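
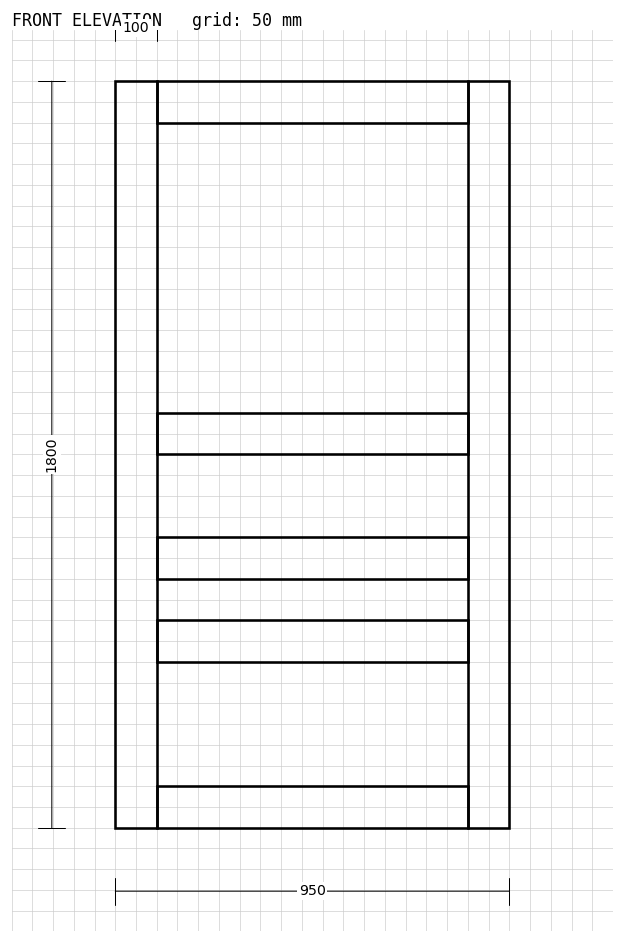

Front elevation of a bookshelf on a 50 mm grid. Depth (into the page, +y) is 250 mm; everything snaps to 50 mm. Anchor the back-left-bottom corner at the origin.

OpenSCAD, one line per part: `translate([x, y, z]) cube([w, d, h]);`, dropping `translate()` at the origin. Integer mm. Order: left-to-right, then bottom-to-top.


cube([100, 250, 1800]);
translate([100, 0, 0]) cube([750, 250, 100]);
translate([100, 0, 400]) cube([750, 250, 100]);
translate([100, 0, 600]) cube([750, 250, 100]);
translate([100, 0, 900]) cube([750, 250, 100]);
translate([100, 0, 1700]) cube([750, 250, 100]);
translate([850, 0, 0]) cube([100, 250, 1800]);


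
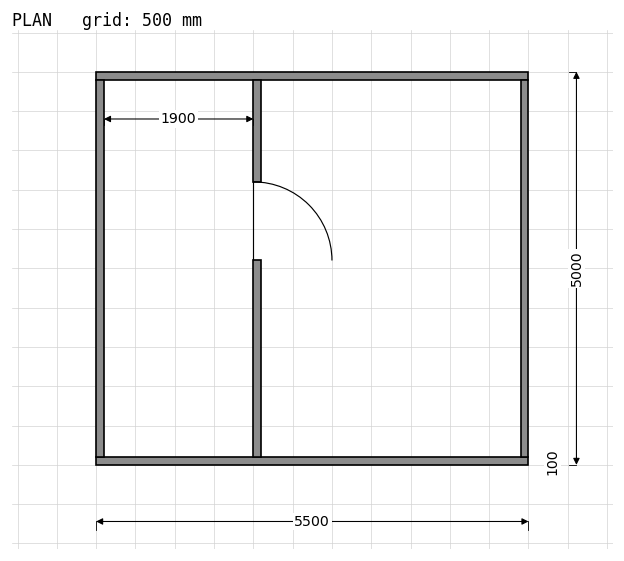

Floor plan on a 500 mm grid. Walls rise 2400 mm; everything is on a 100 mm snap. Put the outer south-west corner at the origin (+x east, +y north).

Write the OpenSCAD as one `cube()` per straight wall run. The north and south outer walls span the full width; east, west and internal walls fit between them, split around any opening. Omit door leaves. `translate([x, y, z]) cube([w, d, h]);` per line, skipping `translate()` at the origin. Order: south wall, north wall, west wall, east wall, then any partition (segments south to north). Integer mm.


cube([5500, 100, 2400]);
translate([0, 4900, 0]) cube([5500, 100, 2400]);
translate([0, 100, 0]) cube([100, 4800, 2400]);
translate([5400, 100, 0]) cube([100, 4800, 2400]);
translate([2000, 100, 0]) cube([100, 2500, 2400]);
translate([2000, 3600, 0]) cube([100, 1300, 2400]);


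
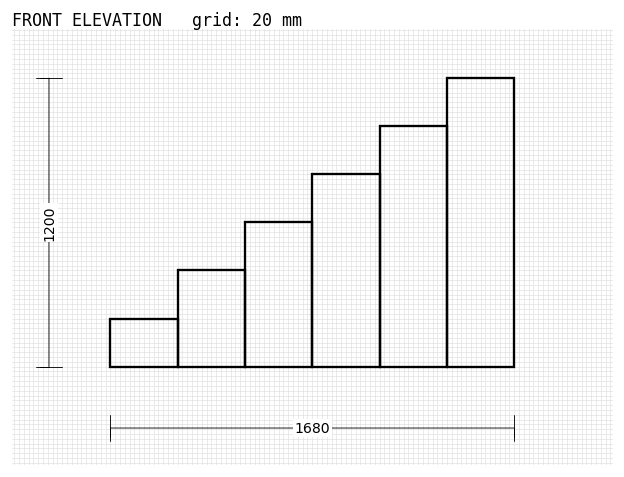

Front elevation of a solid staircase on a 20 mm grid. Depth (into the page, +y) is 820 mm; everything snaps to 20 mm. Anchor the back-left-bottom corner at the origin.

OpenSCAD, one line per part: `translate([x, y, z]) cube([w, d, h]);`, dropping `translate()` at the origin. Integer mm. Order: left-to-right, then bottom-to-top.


cube([280, 820, 200]);
translate([280, 0, 0]) cube([280, 820, 400]);
translate([560, 0, 0]) cube([280, 820, 600]);
translate([840, 0, 0]) cube([280, 820, 800]);
translate([1120, 0, 0]) cube([280, 820, 1000]);
translate([1400, 0, 0]) cube([280, 820, 1200]);


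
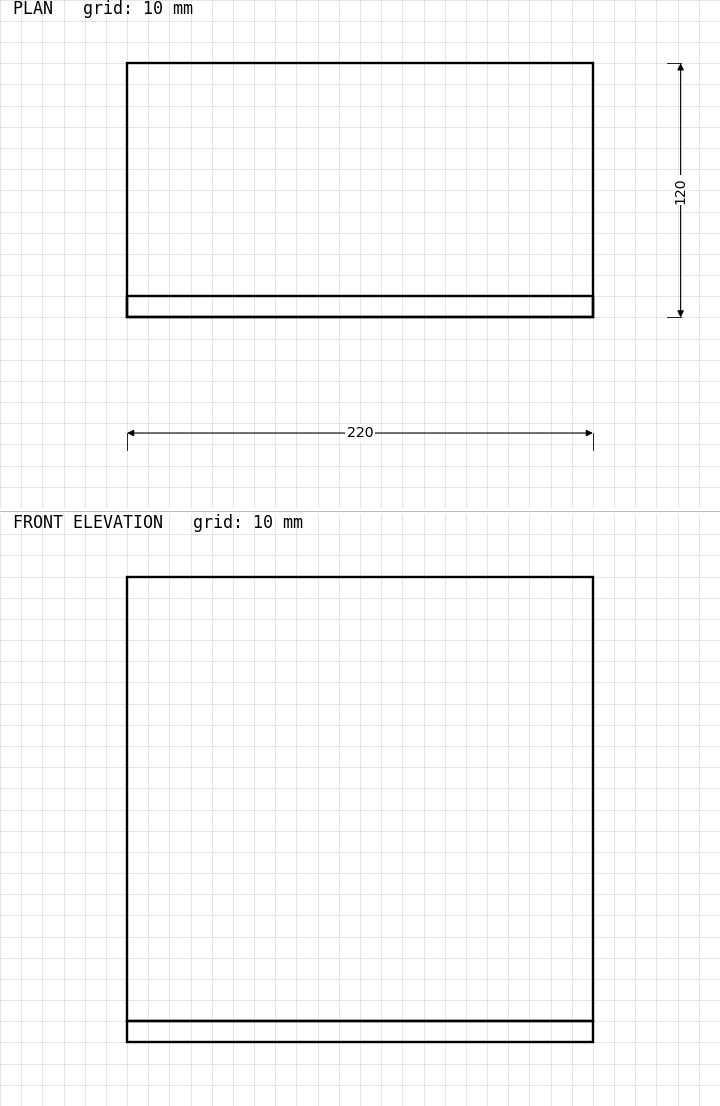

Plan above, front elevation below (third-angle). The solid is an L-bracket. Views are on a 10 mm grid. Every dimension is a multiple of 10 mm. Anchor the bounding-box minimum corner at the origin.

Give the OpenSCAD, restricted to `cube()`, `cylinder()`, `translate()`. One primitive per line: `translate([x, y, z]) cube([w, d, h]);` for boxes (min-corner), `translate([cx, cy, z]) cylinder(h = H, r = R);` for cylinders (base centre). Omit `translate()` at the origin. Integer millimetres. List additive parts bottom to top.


cube([220, 120, 10]);
translate([0, 0, 10]) cube([220, 10, 210]);


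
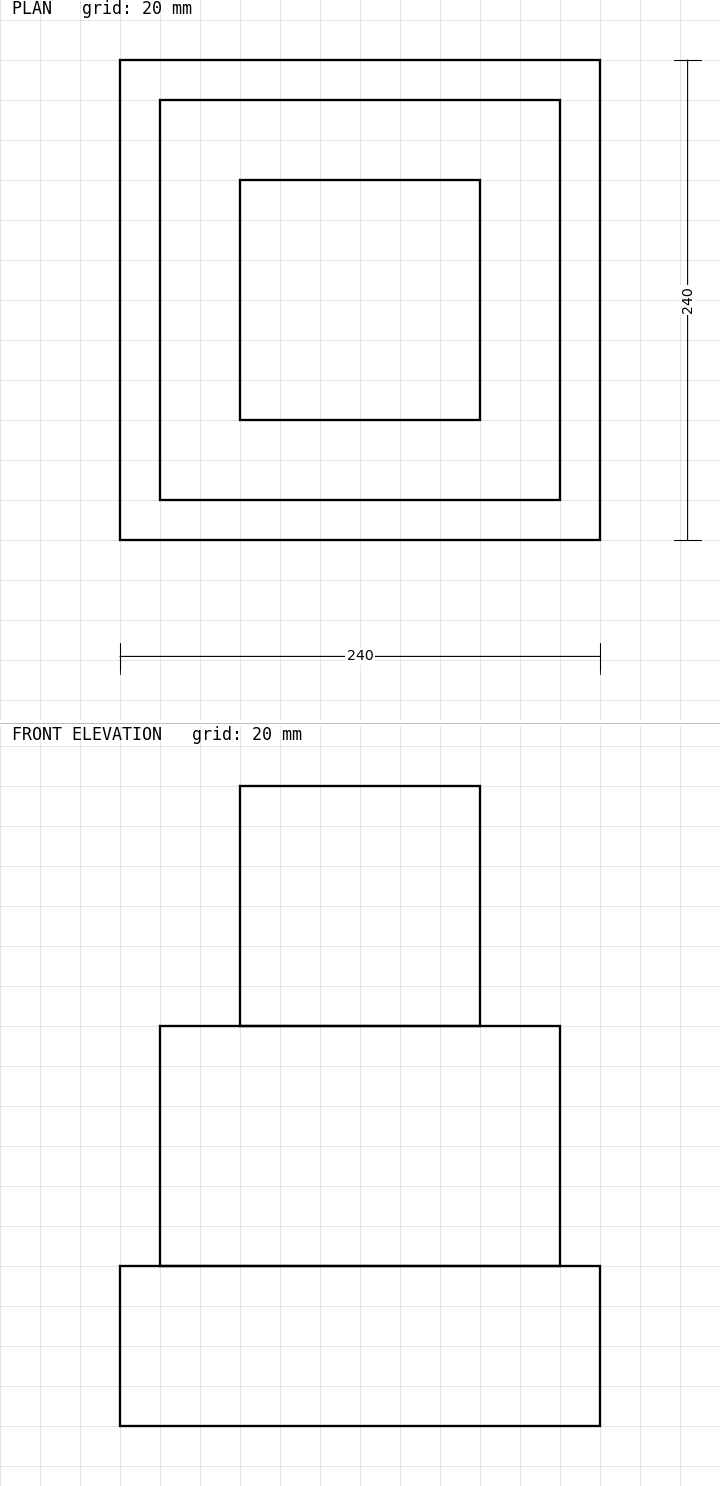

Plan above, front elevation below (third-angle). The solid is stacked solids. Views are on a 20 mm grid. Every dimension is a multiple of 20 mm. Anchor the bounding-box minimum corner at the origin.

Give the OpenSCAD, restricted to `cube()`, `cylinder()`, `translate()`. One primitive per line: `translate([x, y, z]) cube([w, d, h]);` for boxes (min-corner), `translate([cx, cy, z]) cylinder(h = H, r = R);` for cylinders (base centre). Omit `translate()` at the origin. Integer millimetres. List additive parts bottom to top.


cube([240, 240, 80]);
translate([20, 20, 80]) cube([200, 200, 120]);
translate([60, 60, 200]) cube([120, 120, 120]);


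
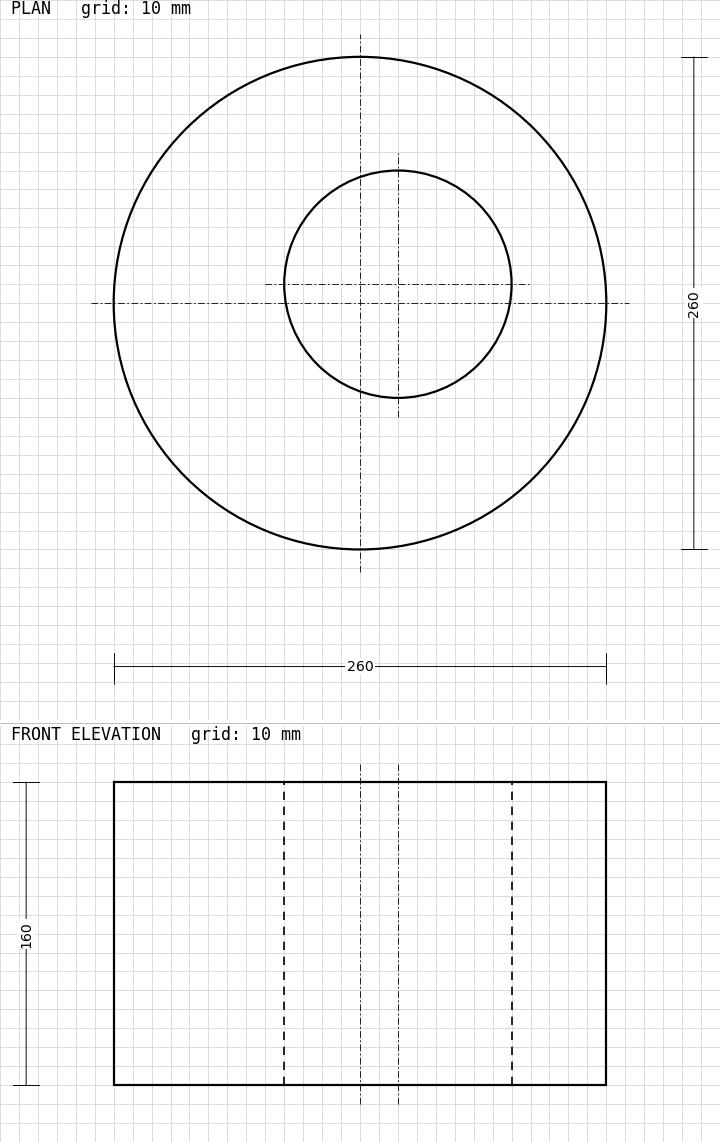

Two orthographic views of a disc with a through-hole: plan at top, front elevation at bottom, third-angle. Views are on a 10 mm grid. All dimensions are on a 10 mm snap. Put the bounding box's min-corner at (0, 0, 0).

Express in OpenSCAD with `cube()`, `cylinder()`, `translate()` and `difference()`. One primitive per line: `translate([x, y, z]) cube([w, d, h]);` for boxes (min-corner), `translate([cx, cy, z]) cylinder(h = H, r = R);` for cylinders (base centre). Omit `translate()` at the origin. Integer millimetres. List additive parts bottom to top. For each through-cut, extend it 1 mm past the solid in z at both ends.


difference() {
  translate([130, 130, 0]) cylinder(h = 160, r = 130);
  translate([150, 140, -1]) cylinder(h = 162, r = 60);
}


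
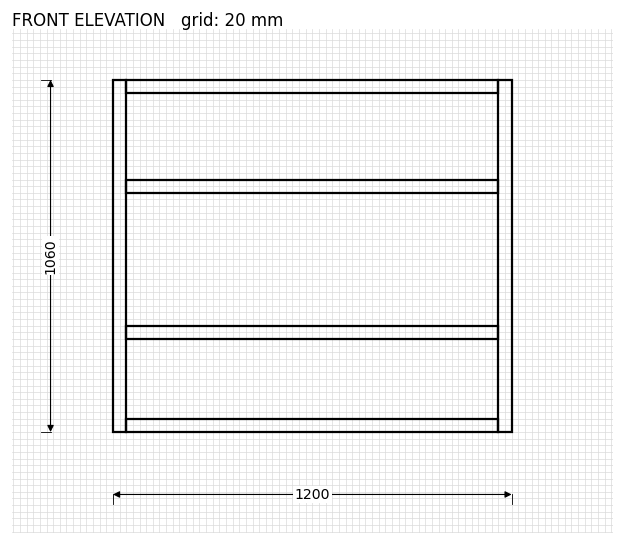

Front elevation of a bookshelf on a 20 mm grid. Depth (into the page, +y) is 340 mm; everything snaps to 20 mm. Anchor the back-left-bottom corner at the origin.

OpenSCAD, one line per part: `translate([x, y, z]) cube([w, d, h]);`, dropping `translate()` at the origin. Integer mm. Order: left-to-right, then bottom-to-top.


cube([40, 340, 1060]);
translate([40, 0, 0]) cube([1120, 340, 40]);
translate([40, 0, 280]) cube([1120, 340, 40]);
translate([40, 0, 720]) cube([1120, 340, 40]);
translate([40, 0, 1020]) cube([1120, 340, 40]);
translate([1160, 0, 0]) cube([40, 340, 1060]);


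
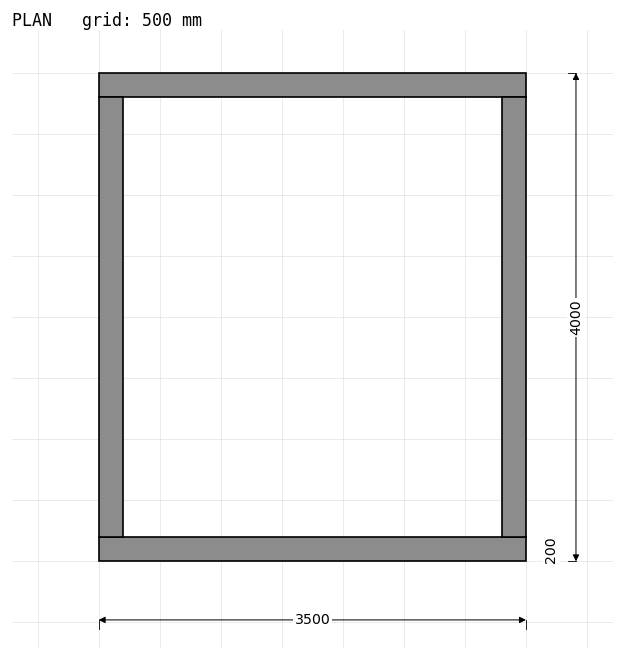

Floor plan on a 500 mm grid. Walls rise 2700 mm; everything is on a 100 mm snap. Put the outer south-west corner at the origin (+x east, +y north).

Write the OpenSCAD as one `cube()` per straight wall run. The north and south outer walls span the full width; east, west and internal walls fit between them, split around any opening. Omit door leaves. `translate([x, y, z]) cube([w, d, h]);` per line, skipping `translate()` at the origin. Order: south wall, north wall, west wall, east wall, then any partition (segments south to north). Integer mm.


cube([3500, 200, 2700]);
translate([0, 3800, 0]) cube([3500, 200, 2700]);
translate([0, 200, 0]) cube([200, 3600, 2700]);
translate([3300, 200, 0]) cube([200, 3600, 2700]);


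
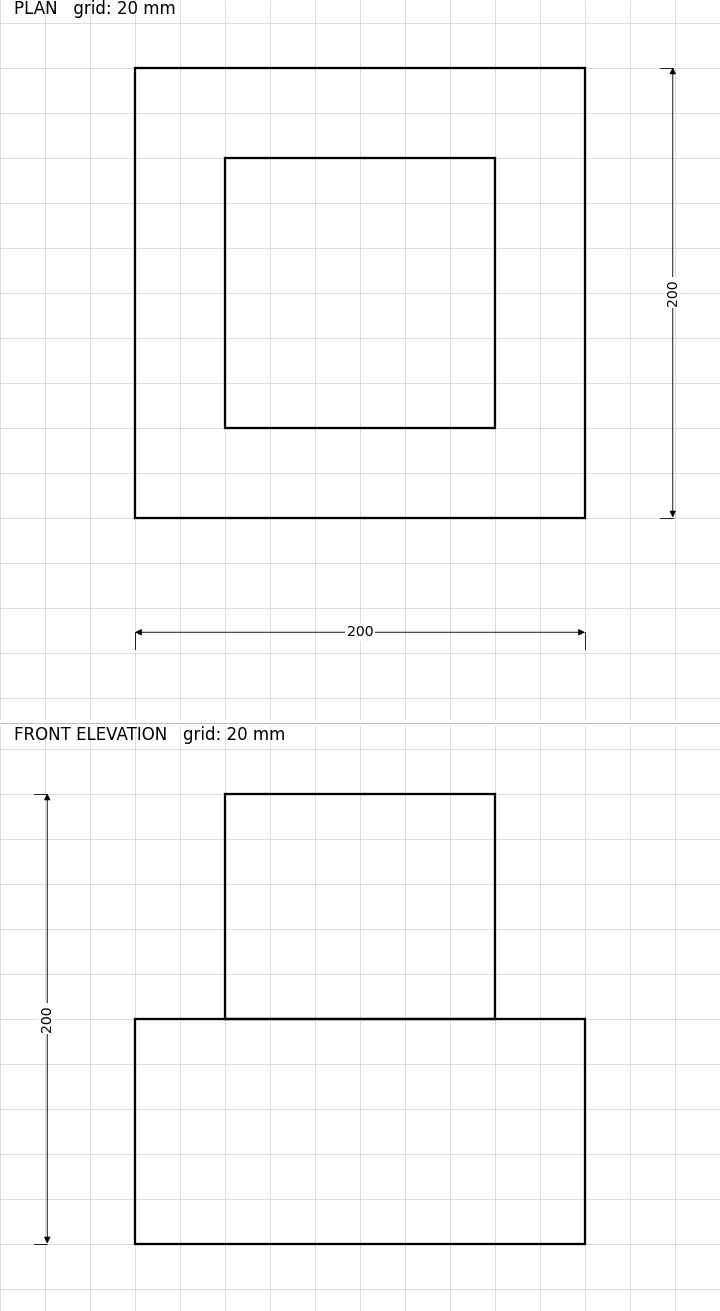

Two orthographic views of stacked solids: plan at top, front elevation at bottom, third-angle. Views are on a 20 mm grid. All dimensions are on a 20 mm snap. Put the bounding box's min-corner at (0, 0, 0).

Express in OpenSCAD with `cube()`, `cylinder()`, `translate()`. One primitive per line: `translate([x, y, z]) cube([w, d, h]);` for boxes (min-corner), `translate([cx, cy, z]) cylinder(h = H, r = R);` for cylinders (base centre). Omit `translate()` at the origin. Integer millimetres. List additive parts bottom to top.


cube([200, 200, 100]);
translate([40, 40, 100]) cube([120, 120, 100]);


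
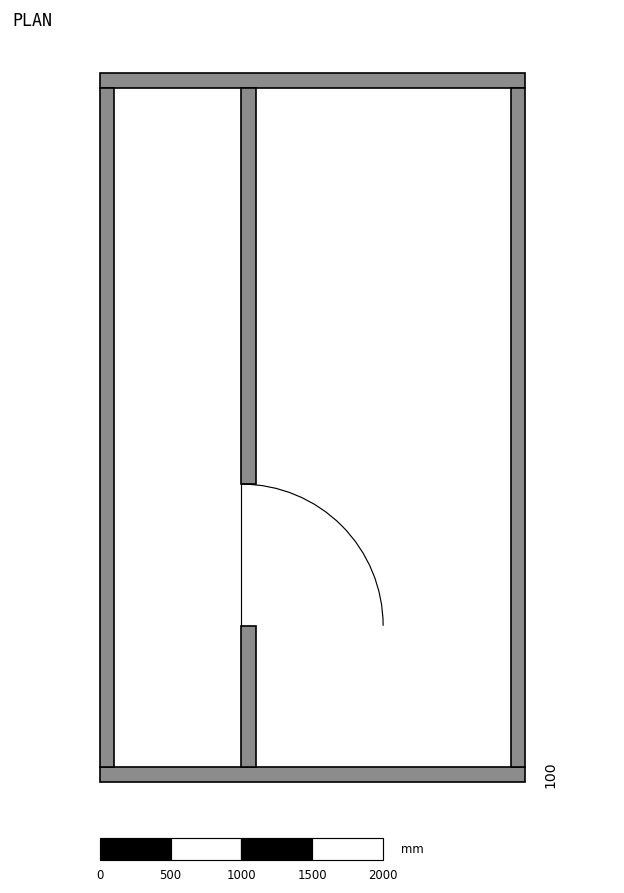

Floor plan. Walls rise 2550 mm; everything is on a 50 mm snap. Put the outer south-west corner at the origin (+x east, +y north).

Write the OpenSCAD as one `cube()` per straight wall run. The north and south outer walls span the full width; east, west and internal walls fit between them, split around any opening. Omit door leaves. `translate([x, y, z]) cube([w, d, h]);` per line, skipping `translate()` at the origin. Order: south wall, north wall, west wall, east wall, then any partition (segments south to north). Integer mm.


cube([3000, 100, 2550]);
translate([0, 4900, 0]) cube([3000, 100, 2550]);
translate([0, 100, 0]) cube([100, 4800, 2550]);
translate([2900, 100, 0]) cube([100, 4800, 2550]);
translate([1000, 100, 0]) cube([100, 1000, 2550]);
translate([1000, 2100, 0]) cube([100, 2800, 2550]);


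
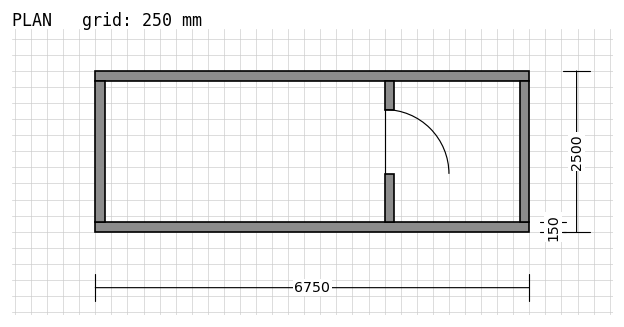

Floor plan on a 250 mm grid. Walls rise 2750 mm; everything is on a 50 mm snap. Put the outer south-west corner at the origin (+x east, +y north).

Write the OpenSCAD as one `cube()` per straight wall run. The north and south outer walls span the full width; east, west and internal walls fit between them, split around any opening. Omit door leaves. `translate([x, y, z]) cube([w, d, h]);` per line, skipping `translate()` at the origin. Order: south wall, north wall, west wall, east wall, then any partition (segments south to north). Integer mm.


cube([6750, 150, 2750]);
translate([0, 2350, 0]) cube([6750, 150, 2750]);
translate([0, 150, 0]) cube([150, 2200, 2750]);
translate([6600, 150, 0]) cube([150, 2200, 2750]);
translate([4500, 150, 0]) cube([150, 750, 2750]);
translate([4500, 1900, 0]) cube([150, 450, 2750]);


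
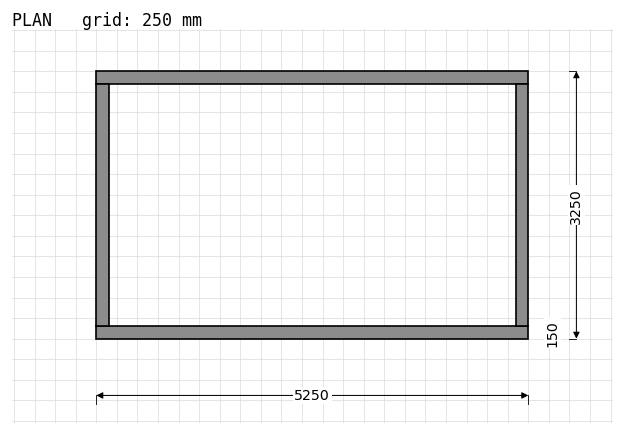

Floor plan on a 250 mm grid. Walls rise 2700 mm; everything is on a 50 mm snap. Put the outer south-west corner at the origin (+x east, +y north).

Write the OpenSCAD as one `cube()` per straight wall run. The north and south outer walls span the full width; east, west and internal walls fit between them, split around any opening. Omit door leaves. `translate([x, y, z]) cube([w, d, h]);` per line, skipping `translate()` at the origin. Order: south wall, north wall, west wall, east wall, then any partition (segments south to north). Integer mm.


cube([5250, 150, 2700]);
translate([0, 3100, 0]) cube([5250, 150, 2700]);
translate([0, 150, 0]) cube([150, 2950, 2700]);
translate([5100, 150, 0]) cube([150, 2950, 2700]);


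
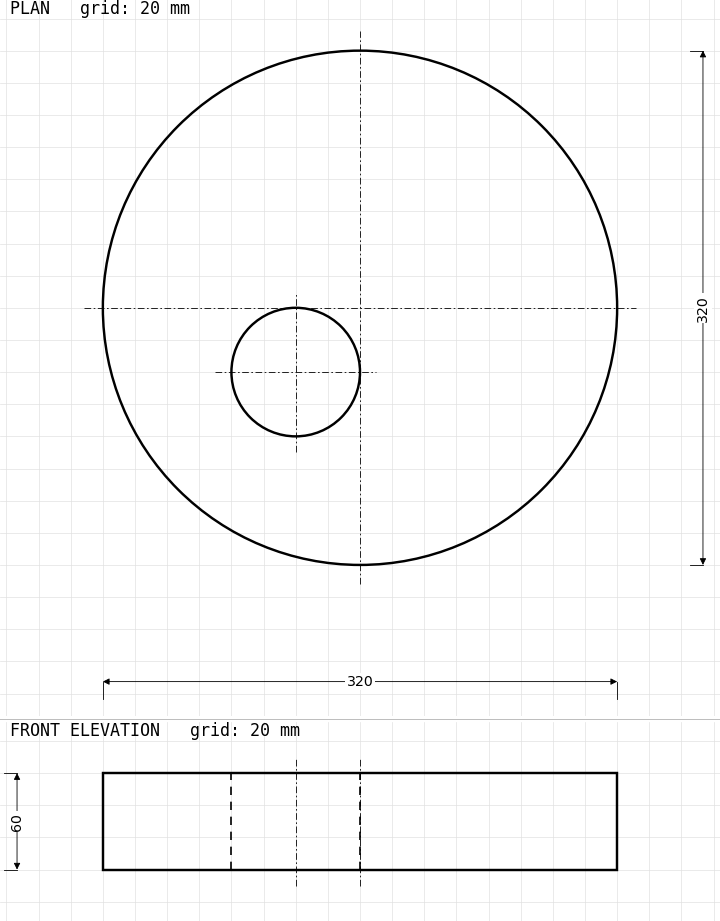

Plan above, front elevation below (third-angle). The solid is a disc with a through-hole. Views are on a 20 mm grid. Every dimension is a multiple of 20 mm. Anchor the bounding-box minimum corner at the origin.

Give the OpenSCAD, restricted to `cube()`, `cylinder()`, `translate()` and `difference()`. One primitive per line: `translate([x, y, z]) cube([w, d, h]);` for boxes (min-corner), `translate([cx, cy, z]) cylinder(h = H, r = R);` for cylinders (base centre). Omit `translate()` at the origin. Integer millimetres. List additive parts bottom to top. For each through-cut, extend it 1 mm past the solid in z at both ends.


difference() {
  translate([160, 160, 0]) cylinder(h = 60, r = 160);
  translate([120, 120, -1]) cylinder(h = 62, r = 40);
}


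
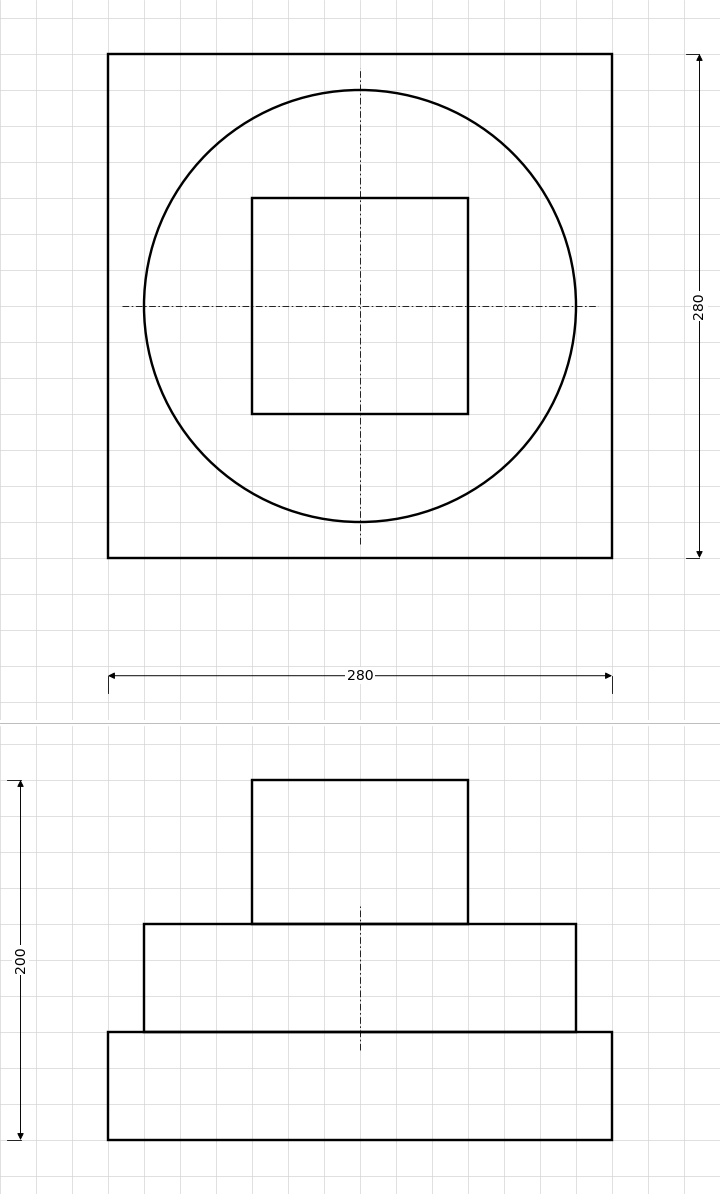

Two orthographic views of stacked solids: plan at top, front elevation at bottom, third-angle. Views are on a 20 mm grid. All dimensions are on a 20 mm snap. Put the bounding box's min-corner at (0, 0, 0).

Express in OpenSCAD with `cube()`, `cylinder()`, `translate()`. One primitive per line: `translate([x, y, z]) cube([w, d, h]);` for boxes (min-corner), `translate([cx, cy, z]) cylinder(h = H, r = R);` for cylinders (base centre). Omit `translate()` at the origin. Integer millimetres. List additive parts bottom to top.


cube([280, 280, 60]);
translate([140, 140, 60]) cylinder(h = 60, r = 120);
translate([80, 80, 120]) cube([120, 120, 80]);


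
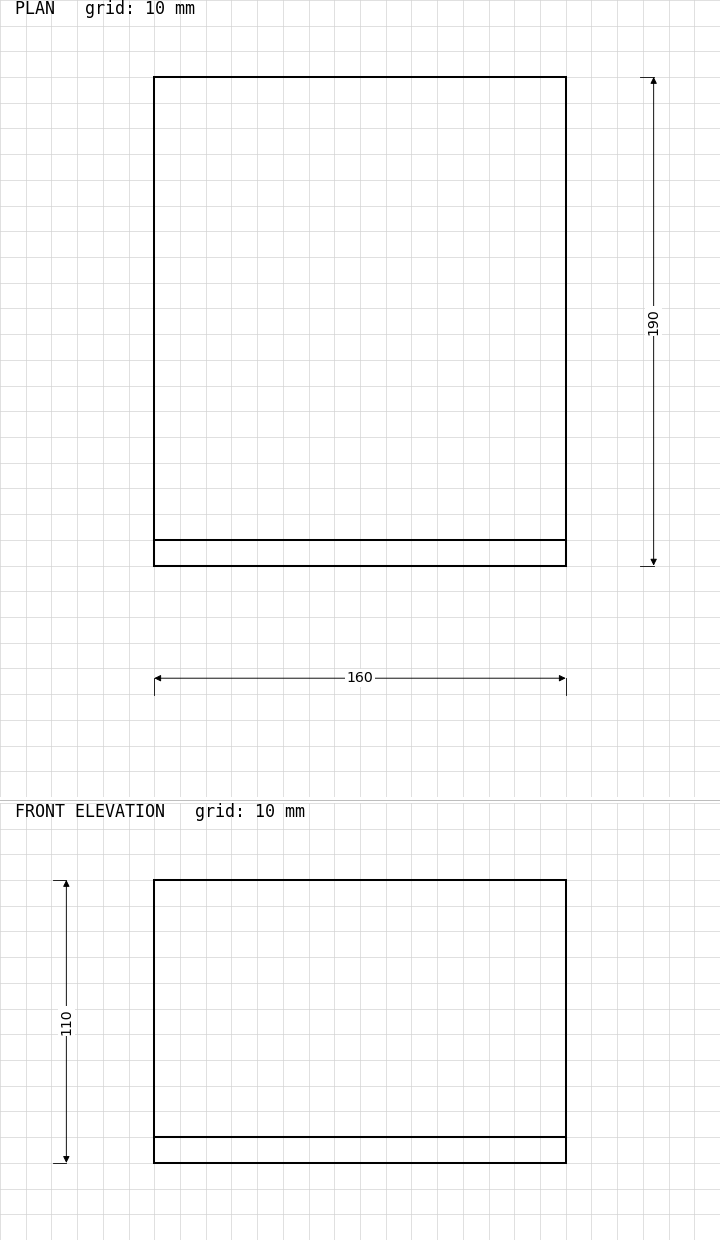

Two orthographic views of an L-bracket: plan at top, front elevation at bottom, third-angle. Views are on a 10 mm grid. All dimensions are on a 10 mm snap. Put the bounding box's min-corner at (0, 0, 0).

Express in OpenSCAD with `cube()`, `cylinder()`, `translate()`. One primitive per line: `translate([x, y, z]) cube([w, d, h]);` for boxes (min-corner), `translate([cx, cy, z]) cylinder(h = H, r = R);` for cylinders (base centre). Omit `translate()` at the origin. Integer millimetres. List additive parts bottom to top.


cube([160, 190, 10]);
translate([0, 0, 10]) cube([160, 10, 100]);


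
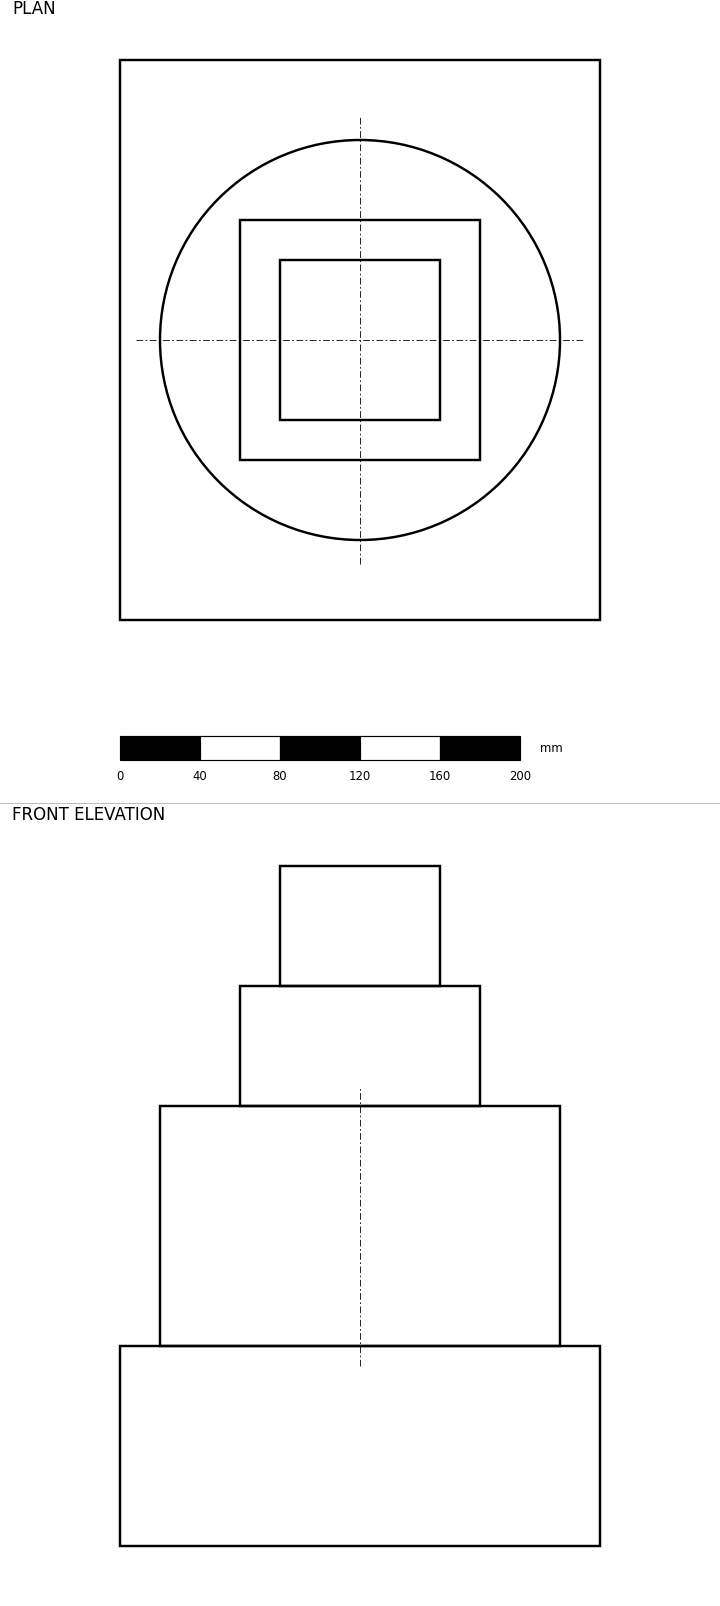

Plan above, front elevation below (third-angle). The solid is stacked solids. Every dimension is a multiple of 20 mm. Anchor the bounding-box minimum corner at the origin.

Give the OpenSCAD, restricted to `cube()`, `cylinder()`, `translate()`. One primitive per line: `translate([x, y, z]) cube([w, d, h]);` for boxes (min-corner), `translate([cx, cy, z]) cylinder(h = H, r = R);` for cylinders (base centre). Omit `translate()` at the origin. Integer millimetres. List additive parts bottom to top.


cube([240, 280, 100]);
translate([120, 140, 100]) cylinder(h = 120, r = 100);
translate([60, 80, 220]) cube([120, 120, 60]);
translate([80, 100, 280]) cube([80, 80, 60]);


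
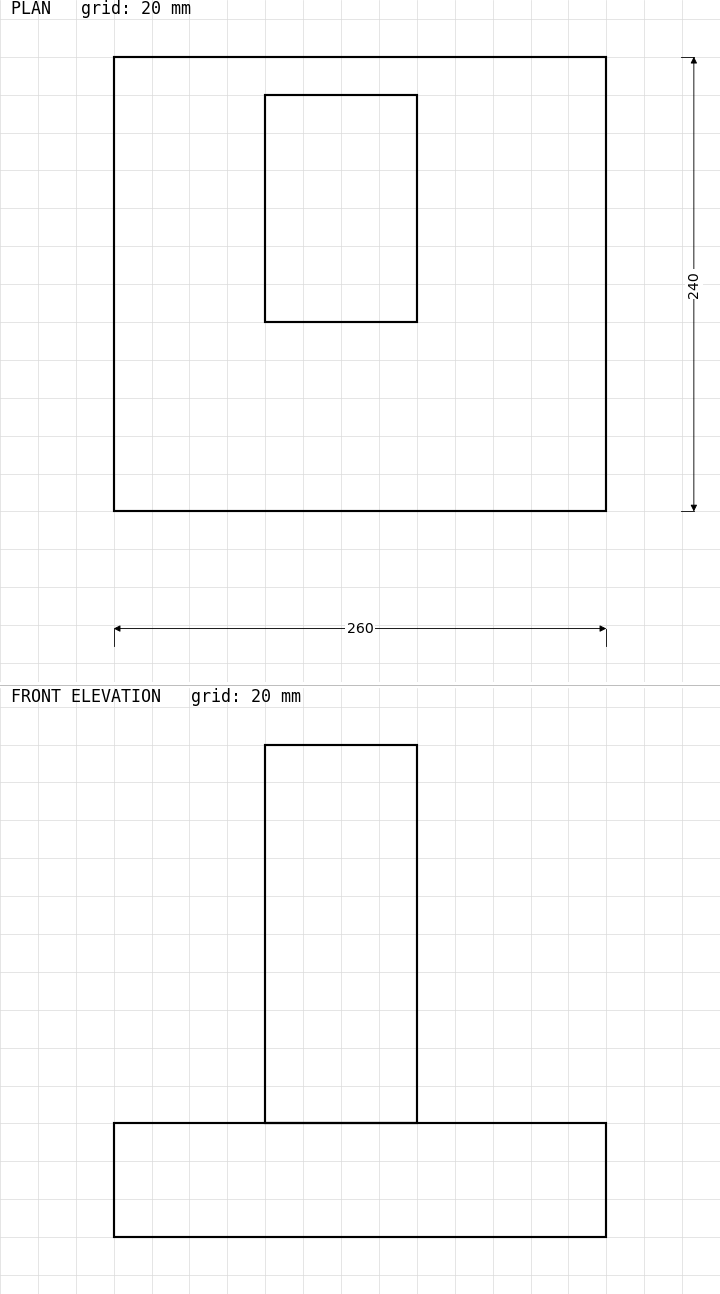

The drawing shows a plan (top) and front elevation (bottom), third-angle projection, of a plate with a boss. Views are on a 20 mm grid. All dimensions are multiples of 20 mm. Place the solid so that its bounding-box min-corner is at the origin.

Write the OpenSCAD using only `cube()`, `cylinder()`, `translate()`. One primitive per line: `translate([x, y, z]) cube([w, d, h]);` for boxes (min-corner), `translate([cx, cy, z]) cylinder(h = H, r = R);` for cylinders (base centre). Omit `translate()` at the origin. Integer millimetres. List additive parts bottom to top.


cube([260, 240, 60]);
translate([80, 100, 60]) cube([80, 120, 200]);


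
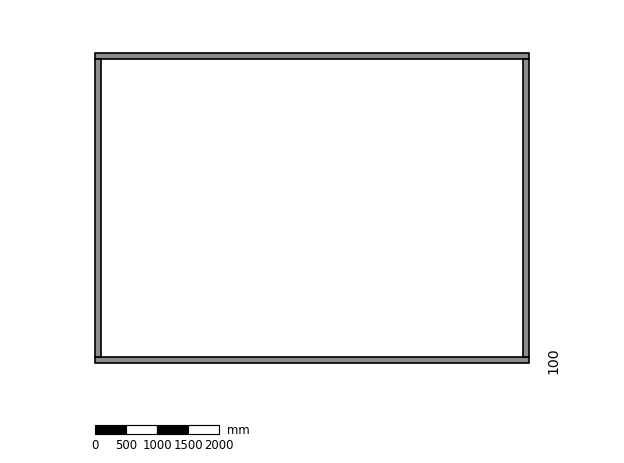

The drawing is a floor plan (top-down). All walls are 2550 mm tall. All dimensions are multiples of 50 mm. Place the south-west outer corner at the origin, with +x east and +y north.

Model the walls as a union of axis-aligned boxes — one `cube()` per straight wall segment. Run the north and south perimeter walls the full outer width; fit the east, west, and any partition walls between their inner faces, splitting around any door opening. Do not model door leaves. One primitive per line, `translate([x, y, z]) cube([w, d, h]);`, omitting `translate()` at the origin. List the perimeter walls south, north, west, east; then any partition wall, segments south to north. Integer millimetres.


cube([7000, 100, 2550]);
translate([0, 4900, 0]) cube([7000, 100, 2550]);
translate([0, 100, 0]) cube([100, 4800, 2550]);
translate([6900, 100, 0]) cube([100, 4800, 2550]);


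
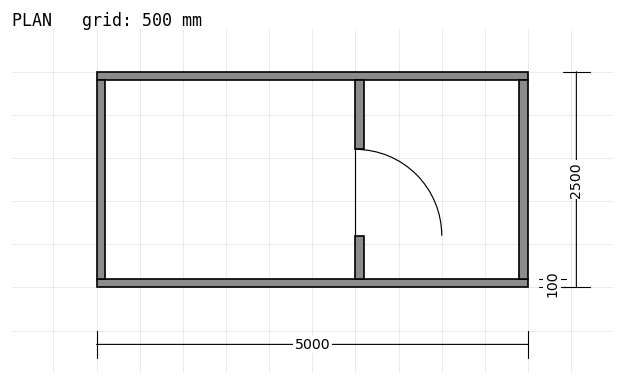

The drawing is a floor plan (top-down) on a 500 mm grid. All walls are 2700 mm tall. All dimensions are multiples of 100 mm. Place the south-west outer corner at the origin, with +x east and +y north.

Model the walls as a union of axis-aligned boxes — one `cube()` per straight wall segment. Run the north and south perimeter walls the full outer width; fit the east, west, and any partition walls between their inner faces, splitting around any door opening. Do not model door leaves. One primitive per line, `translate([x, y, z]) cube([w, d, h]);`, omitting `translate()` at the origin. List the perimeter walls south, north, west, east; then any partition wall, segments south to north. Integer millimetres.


cube([5000, 100, 2700]);
translate([0, 2400, 0]) cube([5000, 100, 2700]);
translate([0, 100, 0]) cube([100, 2300, 2700]);
translate([4900, 100, 0]) cube([100, 2300, 2700]);
translate([3000, 100, 0]) cube([100, 500, 2700]);
translate([3000, 1600, 0]) cube([100, 800, 2700]);


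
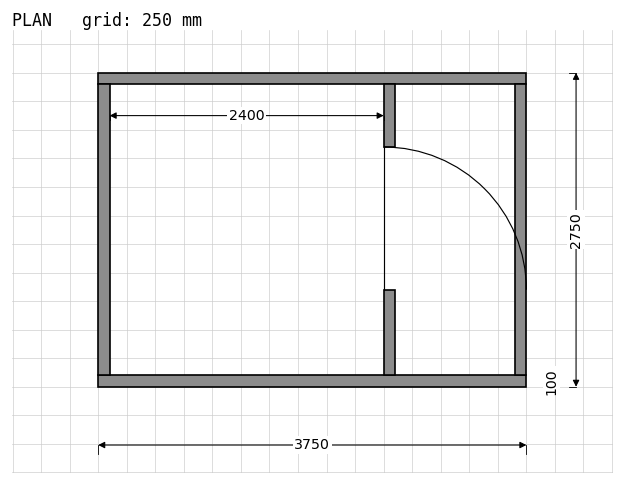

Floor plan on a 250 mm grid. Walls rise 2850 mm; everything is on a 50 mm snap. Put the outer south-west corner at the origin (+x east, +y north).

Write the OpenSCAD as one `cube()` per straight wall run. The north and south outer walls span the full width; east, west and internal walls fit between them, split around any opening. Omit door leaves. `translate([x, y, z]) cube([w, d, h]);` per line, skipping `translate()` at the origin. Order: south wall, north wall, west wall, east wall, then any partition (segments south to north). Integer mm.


cube([3750, 100, 2850]);
translate([0, 2650, 0]) cube([3750, 100, 2850]);
translate([0, 100, 0]) cube([100, 2550, 2850]);
translate([3650, 100, 0]) cube([100, 2550, 2850]);
translate([2500, 100, 0]) cube([100, 750, 2850]);
translate([2500, 2100, 0]) cube([100, 550, 2850]);


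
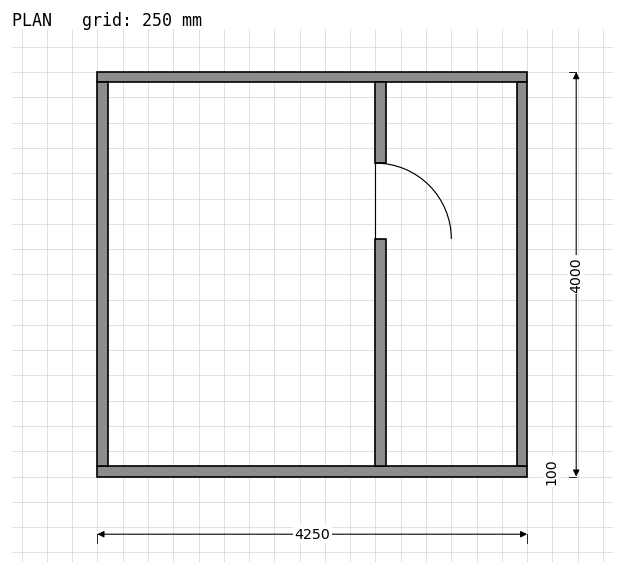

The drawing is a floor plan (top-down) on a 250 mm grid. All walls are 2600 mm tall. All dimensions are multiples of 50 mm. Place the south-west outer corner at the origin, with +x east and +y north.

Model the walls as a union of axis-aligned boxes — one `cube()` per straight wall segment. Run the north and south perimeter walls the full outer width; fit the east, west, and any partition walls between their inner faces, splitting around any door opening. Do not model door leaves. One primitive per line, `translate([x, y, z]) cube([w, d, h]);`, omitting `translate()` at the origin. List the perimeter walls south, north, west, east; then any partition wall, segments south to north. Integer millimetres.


cube([4250, 100, 2600]);
translate([0, 3900, 0]) cube([4250, 100, 2600]);
translate([0, 100, 0]) cube([100, 3800, 2600]);
translate([4150, 100, 0]) cube([100, 3800, 2600]);
translate([2750, 100, 0]) cube([100, 2250, 2600]);
translate([2750, 3100, 0]) cube([100, 800, 2600]);


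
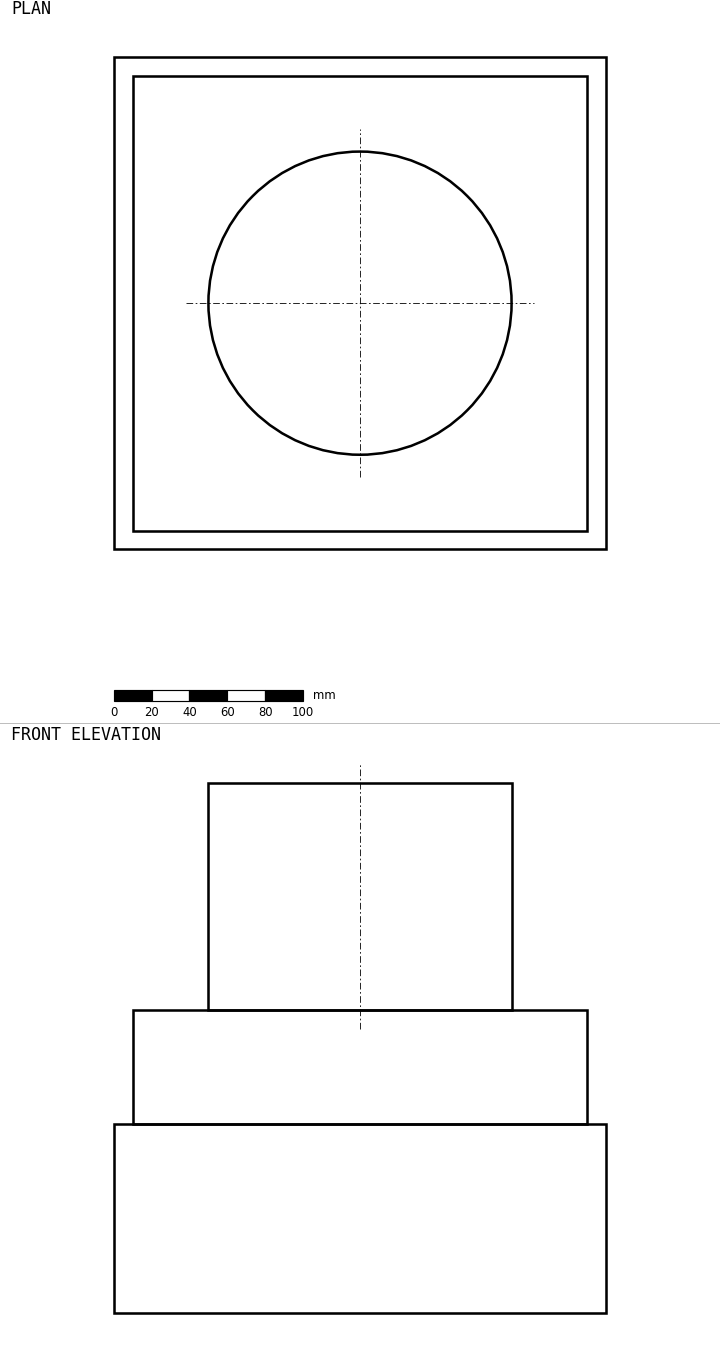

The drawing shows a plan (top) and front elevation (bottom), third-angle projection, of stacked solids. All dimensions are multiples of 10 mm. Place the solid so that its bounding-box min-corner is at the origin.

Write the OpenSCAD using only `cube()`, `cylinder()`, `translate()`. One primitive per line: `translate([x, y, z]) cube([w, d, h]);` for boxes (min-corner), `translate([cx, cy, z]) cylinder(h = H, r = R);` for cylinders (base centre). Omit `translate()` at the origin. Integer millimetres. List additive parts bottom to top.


cube([260, 260, 100]);
translate([10, 10, 100]) cube([240, 240, 60]);
translate([130, 130, 160]) cylinder(h = 120, r = 80);


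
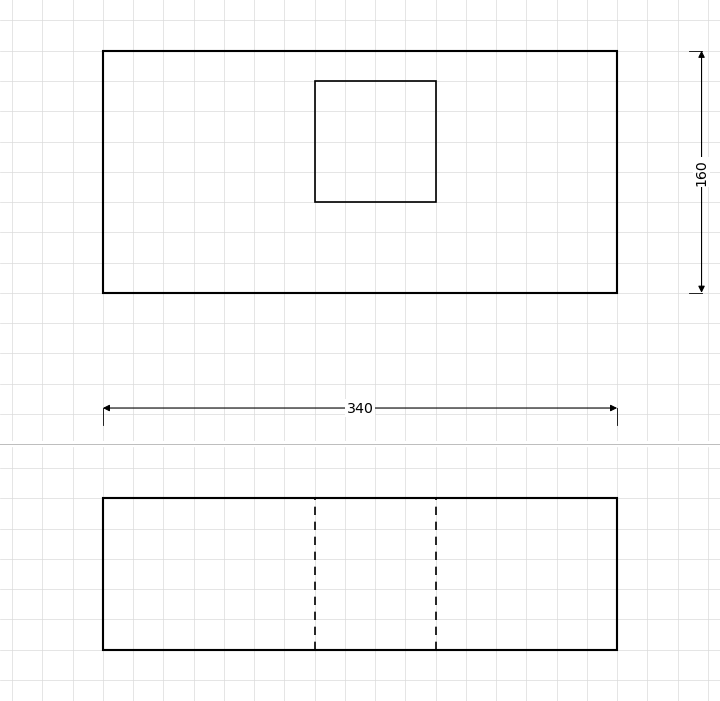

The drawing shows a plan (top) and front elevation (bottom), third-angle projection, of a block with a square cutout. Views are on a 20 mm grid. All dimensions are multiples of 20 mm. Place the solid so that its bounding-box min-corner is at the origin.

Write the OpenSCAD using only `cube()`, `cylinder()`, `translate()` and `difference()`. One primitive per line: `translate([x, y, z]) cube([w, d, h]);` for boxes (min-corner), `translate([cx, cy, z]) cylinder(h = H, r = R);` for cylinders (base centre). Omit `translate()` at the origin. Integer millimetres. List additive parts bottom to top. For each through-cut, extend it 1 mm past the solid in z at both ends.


difference() {
  cube([340, 160, 100]);
  translate([140, 60, -1]) cube([80, 80, 102]);
}


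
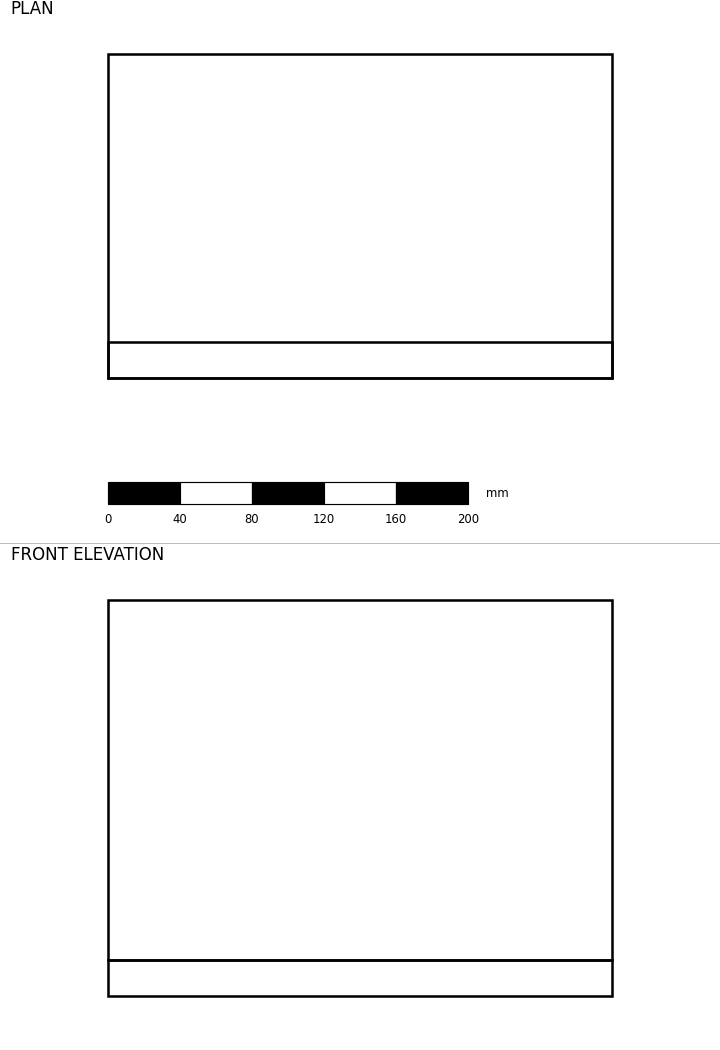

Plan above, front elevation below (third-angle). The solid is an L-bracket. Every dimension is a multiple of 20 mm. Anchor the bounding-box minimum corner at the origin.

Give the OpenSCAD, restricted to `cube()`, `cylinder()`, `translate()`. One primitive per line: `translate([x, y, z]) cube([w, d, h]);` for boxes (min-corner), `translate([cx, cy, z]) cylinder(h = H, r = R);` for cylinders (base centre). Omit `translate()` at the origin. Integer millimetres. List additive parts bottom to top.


cube([280, 180, 20]);
translate([0, 0, 20]) cube([280, 20, 200]);


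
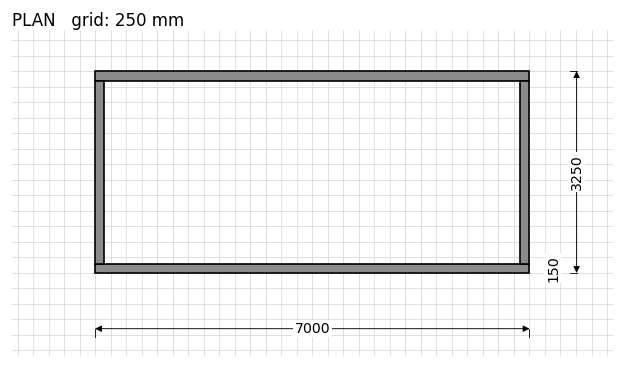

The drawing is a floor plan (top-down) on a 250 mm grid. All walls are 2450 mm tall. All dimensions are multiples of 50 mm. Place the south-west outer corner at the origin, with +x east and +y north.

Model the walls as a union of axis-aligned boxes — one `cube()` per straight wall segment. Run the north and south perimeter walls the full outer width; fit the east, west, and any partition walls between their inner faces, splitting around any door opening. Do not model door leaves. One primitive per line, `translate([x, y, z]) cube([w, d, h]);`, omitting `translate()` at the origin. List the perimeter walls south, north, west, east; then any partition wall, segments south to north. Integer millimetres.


cube([7000, 150, 2450]);
translate([0, 3100, 0]) cube([7000, 150, 2450]);
translate([0, 150, 0]) cube([150, 2950, 2450]);
translate([6850, 150, 0]) cube([150, 2950, 2450]);


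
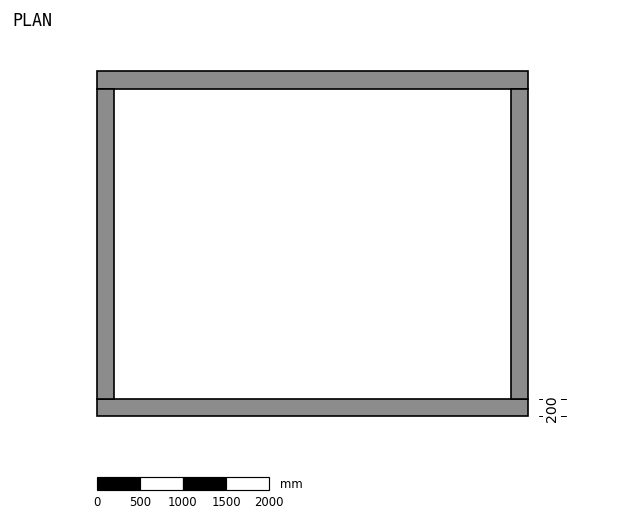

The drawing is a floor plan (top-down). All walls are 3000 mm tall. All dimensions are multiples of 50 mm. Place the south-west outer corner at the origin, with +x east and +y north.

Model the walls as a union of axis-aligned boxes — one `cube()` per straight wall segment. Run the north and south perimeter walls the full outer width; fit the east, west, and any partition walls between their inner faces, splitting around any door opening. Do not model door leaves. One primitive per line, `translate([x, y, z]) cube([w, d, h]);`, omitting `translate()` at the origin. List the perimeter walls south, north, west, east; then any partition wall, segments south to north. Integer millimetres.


cube([5000, 200, 3000]);
translate([0, 3800, 0]) cube([5000, 200, 3000]);
translate([0, 200, 0]) cube([200, 3600, 3000]);
translate([4800, 200, 0]) cube([200, 3600, 3000]);


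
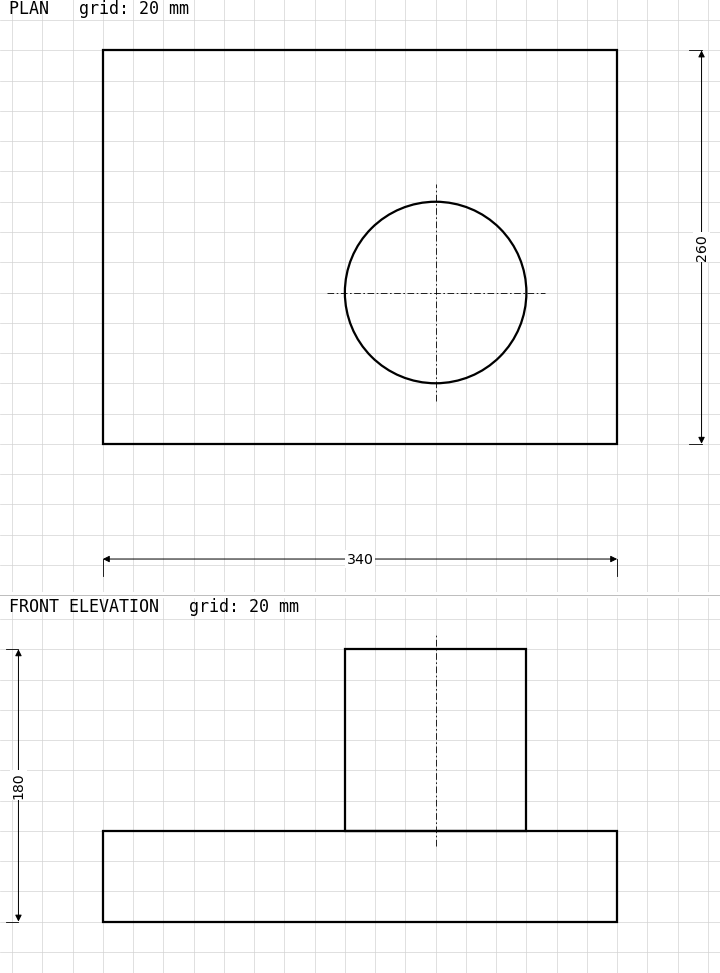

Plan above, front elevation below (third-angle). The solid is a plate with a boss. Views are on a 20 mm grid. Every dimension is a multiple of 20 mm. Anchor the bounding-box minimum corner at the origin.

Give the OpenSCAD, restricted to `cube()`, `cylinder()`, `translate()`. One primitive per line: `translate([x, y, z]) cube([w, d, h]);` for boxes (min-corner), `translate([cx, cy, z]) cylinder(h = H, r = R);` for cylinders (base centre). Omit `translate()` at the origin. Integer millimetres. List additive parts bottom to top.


cube([340, 260, 60]);
translate([220, 100, 60]) cylinder(h = 120, r = 60);


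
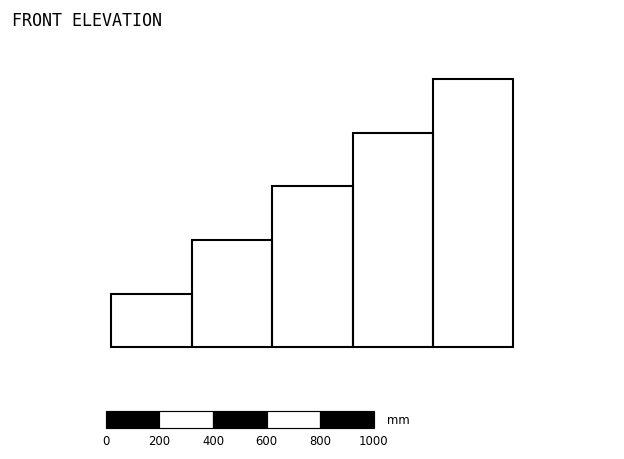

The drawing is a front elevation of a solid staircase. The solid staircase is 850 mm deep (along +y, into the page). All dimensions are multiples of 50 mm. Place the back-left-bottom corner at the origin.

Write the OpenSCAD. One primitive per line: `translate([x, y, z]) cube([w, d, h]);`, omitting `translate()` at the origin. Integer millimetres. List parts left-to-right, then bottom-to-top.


cube([300, 850, 200]);
translate([300, 0, 0]) cube([300, 850, 400]);
translate([600, 0, 0]) cube([300, 850, 600]);
translate([900, 0, 0]) cube([300, 850, 800]);
translate([1200, 0, 0]) cube([300, 850, 1000]);


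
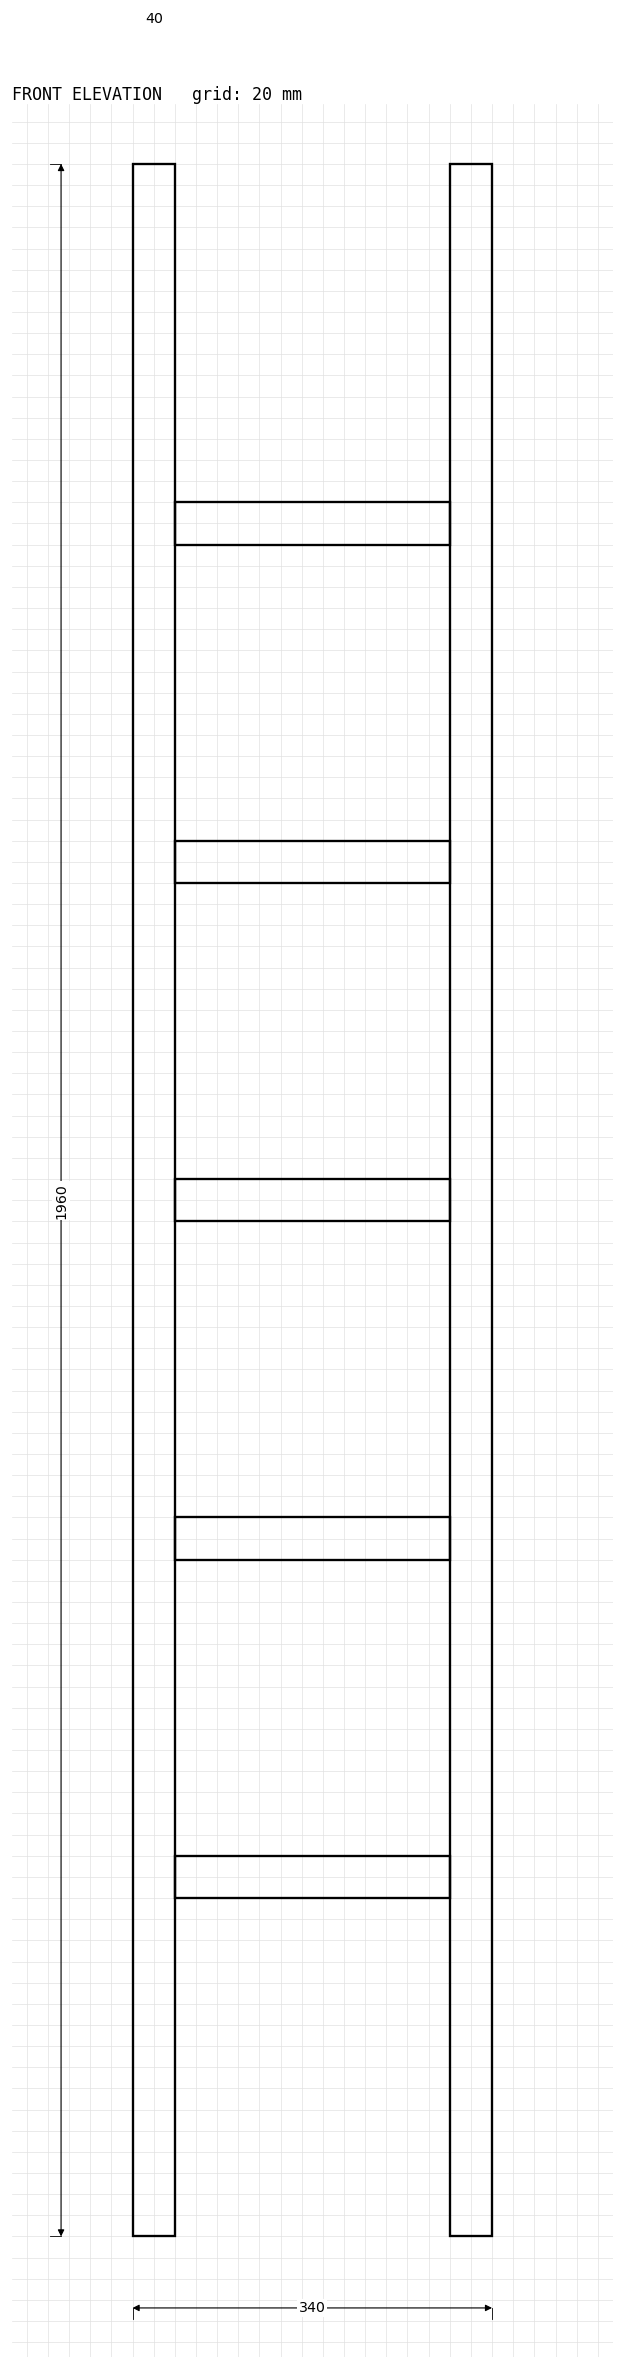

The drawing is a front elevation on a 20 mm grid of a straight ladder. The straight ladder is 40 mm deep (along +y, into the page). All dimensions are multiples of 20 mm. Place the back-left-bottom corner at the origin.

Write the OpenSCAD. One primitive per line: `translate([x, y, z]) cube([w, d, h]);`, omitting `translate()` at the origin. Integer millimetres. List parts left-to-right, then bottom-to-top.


cube([40, 40, 1960]);
translate([40, 0, 320]) cube([260, 40, 40]);
translate([40, 0, 640]) cube([260, 40, 40]);
translate([40, 0, 960]) cube([260, 40, 40]);
translate([40, 0, 1280]) cube([260, 40, 40]);
translate([40, 0, 1600]) cube([260, 40, 40]);
translate([300, 0, 0]) cube([40, 40, 1960]);


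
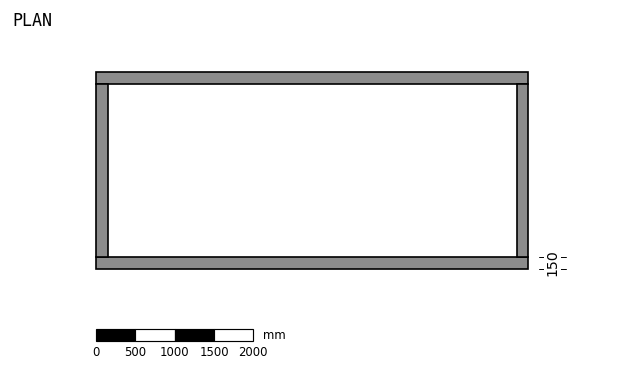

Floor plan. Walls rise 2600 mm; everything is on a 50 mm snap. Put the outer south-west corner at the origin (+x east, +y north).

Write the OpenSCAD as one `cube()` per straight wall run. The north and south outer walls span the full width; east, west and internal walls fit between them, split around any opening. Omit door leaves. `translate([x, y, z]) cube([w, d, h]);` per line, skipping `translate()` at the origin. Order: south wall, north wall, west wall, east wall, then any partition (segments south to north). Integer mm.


cube([5500, 150, 2600]);
translate([0, 2350, 0]) cube([5500, 150, 2600]);
translate([0, 150, 0]) cube([150, 2200, 2600]);
translate([5350, 150, 0]) cube([150, 2200, 2600]);


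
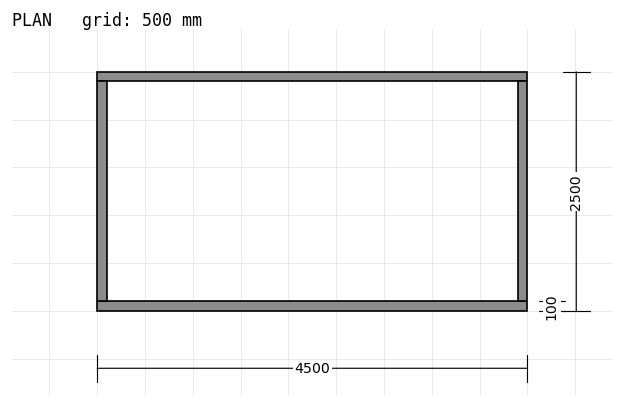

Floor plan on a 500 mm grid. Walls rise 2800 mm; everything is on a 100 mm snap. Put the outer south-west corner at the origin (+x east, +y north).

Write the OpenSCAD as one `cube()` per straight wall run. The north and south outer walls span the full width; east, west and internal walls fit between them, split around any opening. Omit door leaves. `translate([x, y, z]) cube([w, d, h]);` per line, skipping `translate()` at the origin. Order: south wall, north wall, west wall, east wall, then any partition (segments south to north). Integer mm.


cube([4500, 100, 2800]);
translate([0, 2400, 0]) cube([4500, 100, 2800]);
translate([0, 100, 0]) cube([100, 2300, 2800]);
translate([4400, 100, 0]) cube([100, 2300, 2800]);


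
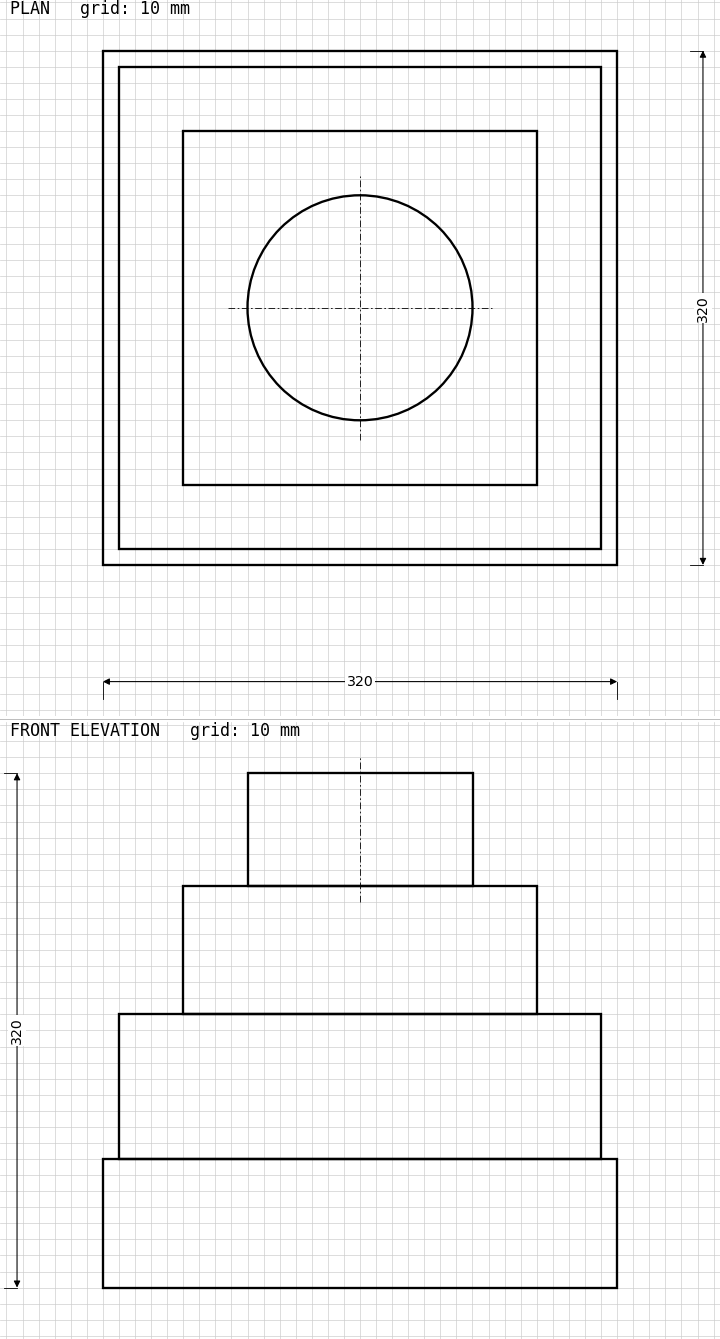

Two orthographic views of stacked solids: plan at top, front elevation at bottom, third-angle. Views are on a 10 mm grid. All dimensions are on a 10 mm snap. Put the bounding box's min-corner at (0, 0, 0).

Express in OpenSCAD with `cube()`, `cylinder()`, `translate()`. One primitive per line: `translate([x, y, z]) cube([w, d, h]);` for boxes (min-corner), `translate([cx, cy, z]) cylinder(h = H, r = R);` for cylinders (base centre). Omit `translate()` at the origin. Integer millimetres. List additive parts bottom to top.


cube([320, 320, 80]);
translate([10, 10, 80]) cube([300, 300, 90]);
translate([50, 50, 170]) cube([220, 220, 80]);
translate([160, 160, 250]) cylinder(h = 70, r = 70);


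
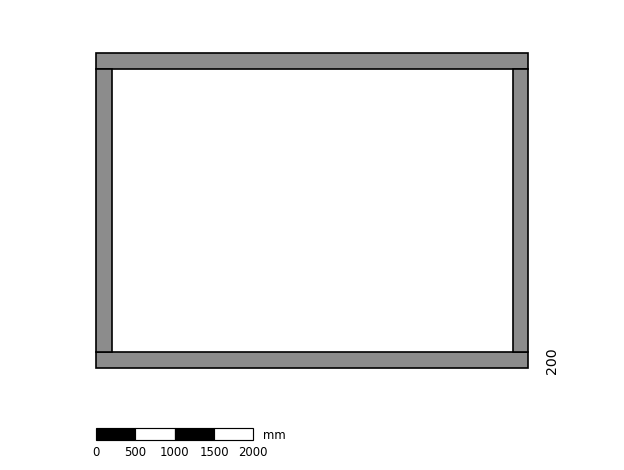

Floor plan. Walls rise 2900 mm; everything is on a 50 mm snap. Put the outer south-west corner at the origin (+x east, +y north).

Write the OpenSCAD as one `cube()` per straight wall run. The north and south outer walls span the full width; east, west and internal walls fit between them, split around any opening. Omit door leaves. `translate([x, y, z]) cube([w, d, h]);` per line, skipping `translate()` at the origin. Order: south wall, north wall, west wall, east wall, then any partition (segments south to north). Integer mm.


cube([5500, 200, 2900]);
translate([0, 3800, 0]) cube([5500, 200, 2900]);
translate([0, 200, 0]) cube([200, 3600, 2900]);
translate([5300, 200, 0]) cube([200, 3600, 2900]);


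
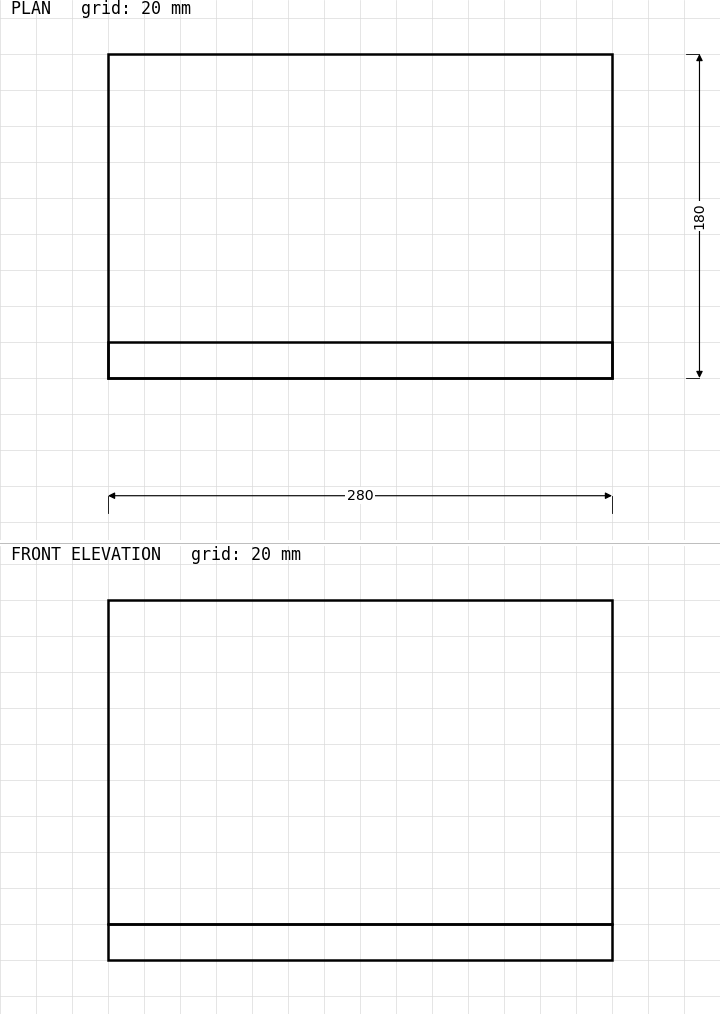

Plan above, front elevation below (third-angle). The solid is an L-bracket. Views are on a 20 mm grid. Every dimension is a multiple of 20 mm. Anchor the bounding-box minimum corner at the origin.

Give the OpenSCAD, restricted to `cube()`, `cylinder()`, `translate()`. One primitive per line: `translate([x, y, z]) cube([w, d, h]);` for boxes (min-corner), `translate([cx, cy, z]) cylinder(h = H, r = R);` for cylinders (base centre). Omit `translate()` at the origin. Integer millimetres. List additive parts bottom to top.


cube([280, 180, 20]);
translate([0, 0, 20]) cube([280, 20, 180]);


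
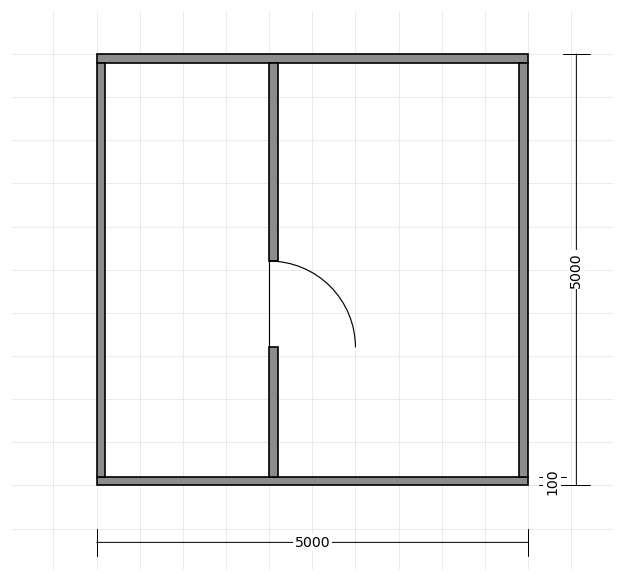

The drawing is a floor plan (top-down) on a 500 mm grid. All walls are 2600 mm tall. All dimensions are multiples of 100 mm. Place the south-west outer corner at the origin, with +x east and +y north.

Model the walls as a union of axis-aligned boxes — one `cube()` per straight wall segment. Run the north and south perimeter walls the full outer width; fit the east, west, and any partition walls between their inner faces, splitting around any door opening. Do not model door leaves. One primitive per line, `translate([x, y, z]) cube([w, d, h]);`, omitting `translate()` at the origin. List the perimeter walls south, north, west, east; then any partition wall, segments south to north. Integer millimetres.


cube([5000, 100, 2600]);
translate([0, 4900, 0]) cube([5000, 100, 2600]);
translate([0, 100, 0]) cube([100, 4800, 2600]);
translate([4900, 100, 0]) cube([100, 4800, 2600]);
translate([2000, 100, 0]) cube([100, 1500, 2600]);
translate([2000, 2600, 0]) cube([100, 2300, 2600]);


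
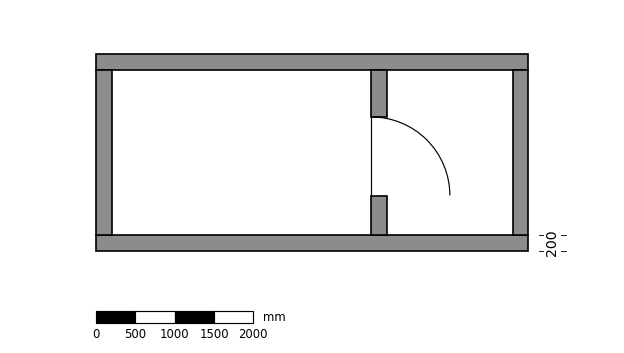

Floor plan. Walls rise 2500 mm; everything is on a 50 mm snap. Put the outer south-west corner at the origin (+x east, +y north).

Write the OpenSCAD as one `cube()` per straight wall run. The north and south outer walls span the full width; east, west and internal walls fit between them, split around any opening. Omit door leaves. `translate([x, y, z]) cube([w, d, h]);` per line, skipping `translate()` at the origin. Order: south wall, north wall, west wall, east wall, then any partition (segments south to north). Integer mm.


cube([5500, 200, 2500]);
translate([0, 2300, 0]) cube([5500, 200, 2500]);
translate([0, 200, 0]) cube([200, 2100, 2500]);
translate([5300, 200, 0]) cube([200, 2100, 2500]);
translate([3500, 200, 0]) cube([200, 500, 2500]);
translate([3500, 1700, 0]) cube([200, 600, 2500]);


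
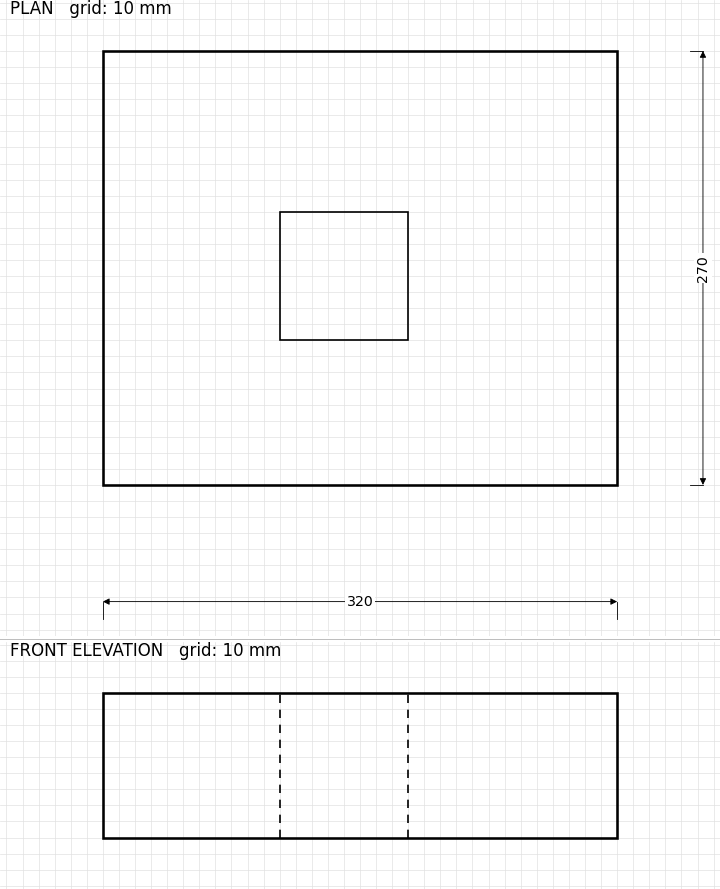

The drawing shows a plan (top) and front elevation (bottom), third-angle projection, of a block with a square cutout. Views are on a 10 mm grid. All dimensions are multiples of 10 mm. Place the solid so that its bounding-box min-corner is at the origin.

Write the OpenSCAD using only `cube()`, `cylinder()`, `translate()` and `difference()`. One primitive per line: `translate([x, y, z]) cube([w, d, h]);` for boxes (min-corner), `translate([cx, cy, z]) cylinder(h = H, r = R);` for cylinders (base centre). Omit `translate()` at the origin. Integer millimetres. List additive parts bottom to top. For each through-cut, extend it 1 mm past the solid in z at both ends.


difference() {
  cube([320, 270, 90]);
  translate([110, 90, -1]) cube([80, 80, 92]);
}
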